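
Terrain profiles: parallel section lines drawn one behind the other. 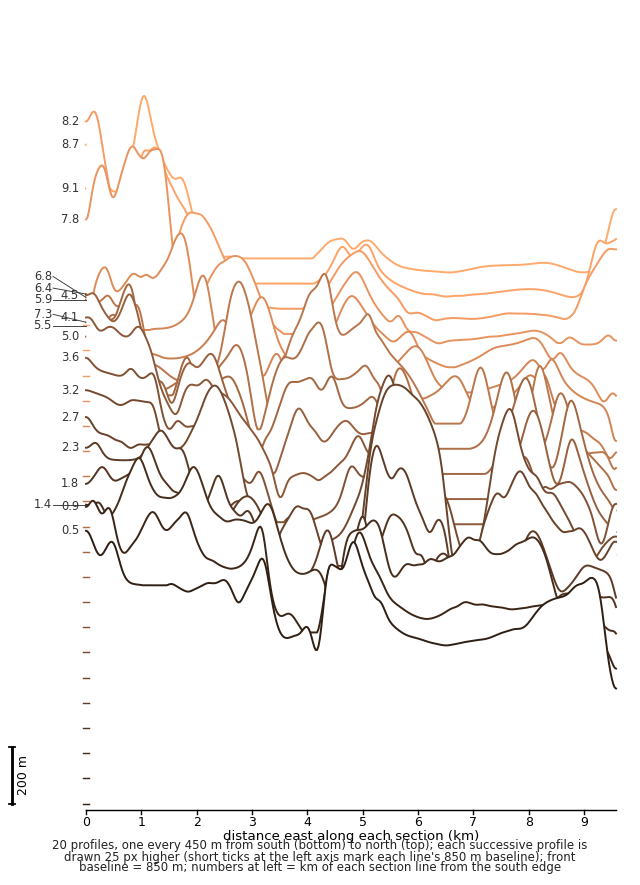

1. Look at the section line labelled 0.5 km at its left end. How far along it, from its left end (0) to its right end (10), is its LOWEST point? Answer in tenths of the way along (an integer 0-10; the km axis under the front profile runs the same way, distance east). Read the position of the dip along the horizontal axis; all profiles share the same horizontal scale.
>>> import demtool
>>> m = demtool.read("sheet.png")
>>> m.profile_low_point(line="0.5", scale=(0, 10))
10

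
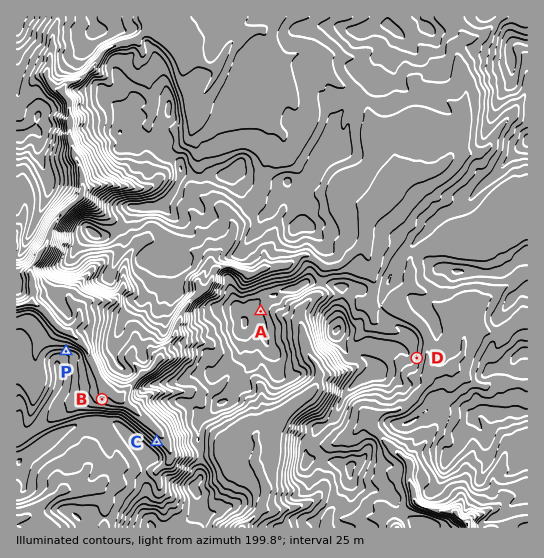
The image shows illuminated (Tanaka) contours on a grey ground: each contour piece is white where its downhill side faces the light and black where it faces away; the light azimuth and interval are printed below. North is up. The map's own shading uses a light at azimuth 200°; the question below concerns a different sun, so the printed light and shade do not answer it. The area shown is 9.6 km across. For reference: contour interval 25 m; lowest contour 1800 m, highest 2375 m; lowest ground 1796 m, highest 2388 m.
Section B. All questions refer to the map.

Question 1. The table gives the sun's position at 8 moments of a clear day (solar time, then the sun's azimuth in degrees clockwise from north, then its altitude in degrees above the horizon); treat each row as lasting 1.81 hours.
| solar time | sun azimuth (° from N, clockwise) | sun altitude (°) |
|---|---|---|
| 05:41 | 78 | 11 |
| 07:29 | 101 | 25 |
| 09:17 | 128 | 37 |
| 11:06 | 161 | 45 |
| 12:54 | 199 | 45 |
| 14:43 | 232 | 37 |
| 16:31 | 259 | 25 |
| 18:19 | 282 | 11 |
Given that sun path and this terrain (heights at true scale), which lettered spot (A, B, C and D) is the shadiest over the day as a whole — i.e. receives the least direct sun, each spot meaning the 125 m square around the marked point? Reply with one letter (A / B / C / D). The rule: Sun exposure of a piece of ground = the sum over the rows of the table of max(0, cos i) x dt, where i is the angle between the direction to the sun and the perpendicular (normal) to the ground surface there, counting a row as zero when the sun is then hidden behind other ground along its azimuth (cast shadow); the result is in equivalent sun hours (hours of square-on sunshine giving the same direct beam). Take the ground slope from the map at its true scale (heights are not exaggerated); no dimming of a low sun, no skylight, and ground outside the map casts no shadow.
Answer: C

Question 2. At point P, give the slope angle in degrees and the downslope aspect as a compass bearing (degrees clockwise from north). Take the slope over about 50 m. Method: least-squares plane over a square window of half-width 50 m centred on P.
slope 18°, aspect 7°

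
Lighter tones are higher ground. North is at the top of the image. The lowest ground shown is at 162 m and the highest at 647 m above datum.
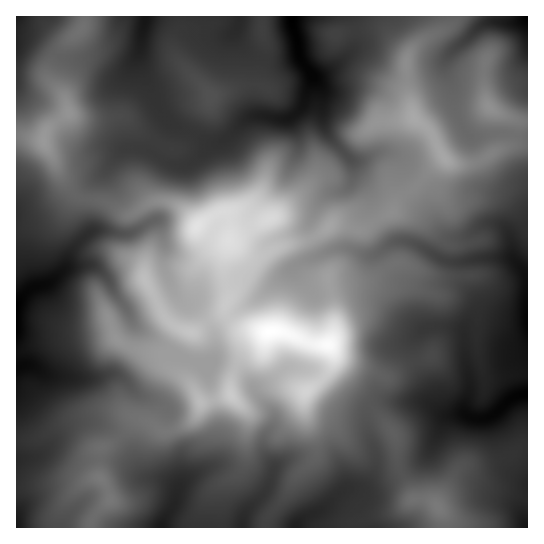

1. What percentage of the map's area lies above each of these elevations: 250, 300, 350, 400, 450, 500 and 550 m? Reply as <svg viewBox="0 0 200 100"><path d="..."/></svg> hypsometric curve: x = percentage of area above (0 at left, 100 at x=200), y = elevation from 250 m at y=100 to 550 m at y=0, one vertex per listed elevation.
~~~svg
<svg viewBox="0 0 200 100"><path d="M172 100l-51-17-36-16-33-17-21-17-13-16-11-17"/></svg>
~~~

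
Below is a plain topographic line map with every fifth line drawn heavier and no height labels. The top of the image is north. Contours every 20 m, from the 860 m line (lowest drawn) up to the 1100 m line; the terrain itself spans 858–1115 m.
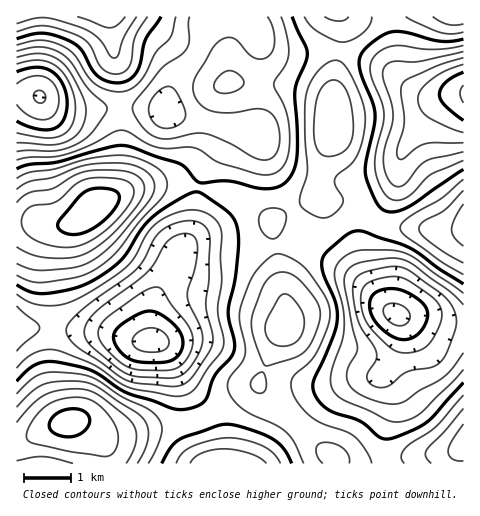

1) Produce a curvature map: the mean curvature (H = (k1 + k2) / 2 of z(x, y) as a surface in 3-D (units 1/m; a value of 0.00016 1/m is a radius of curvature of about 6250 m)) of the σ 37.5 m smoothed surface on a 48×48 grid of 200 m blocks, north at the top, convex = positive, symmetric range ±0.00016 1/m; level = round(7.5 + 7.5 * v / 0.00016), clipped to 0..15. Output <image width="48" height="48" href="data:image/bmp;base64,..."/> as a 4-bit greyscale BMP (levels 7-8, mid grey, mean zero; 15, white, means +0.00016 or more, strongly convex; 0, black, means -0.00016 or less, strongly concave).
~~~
<image width="48" height="48" href="data:image/bmp;base64,Qk32BAAAAAAAAHYAAAAoAAAAMAAAADAAAAABAAQAAAAAAIAEAAATCwAAEwsAABAAAAAAAAAAAAAAABEREQAiIiIAMzMzAERERABVVVUAZmZmAHd3dwCIiIgAmZmZAKqqqgC7u7sAzMzMAN3d3QDu7u4A////ANp3iqq87bl2ZCAAIzIjV6ze7cl3nN3N7tuZqqmazcqHZVQyM0RFaKze7KhmjN3M3ty7u6mIrMuXeJmHZmd3iazMupdVebuqvczN7cqJrNyois3KmImZmrupmZh1Vmd4m6vO/+y7zdyomt7KmJmaq7mGeKqGVDRWipq97/7u3Mupmauod4mqqqhlaKqXVDNGiZmrze/+yZqqh4iHeJu6qYdVZ4h2VVVWiJmqqs79lmiqhmeJmrzKh2ZVVVQzV4dmeJqpiK3bYzaZZFi8zN3JZVVVVDECWJhlV5q5h5vJURV3Q1nNy8yoVFZlRDISWJhTRoqph4mnMANUEUi7mImXVnh2RWZmeJdCNXmZdmZlIAERACaHVFeIiaqGRpu5iIdURXd3dlQyEAAAACRUM1irzdyWV73admd2ZmVWZlMhERAAASRERXre7uynZ6unQ0aIh2RFZ2QiNEMiJFVmeaze7dy6mIdSACR4h2VFeHVEV3ZVZ3d5q7u7u7zeyVIAABNFZmdmeIdVZ3ZnipiJq6maqqz/2UAAABIiNYmHd4dlVmVWmqh4mZiau7zuxyAAIzMRJauod4h2VVRFiZdmeIis3bu6hBATREQzR7y5eJmYdmVEZ3ZWeIit7bmGQRJFQzVnibuoiJqpmYdURVVniHeby5dlMjRlISWau6qYiZqZmqhkQ0V5qXZomGZmVFeGICa9y5mZmqmYiZhkMiR6unVWZVZ4h3mYU1nNypmqu7qYd3VDIRJYqXZ4dUWKl3mqmb3tqau7zd26h1MiIQA2iIirlUWKl2i83v/8mc3czf/tuWMiMyElZ4rNp1aJhmis3v/rmt7Km+//7JZEVlRWd4rMp2eqmImpms25it63aM7v/9p3iIiKqpq7mIq7qaumRHmXet2mWL3e//65mZq83KqZiJu6mbyUAEd2ac2nad7t///amZm83LmHeKuoZ6yTAEd2aL24m//s3//KmIiKqphlV5qWRZpyAFmXaLy5m+7Kq8ypmZh3eHZDNpqWVolhAWqnaKunaJqXeJmImrl2ZlQhJYu5ialRAWmXZ4l0M0VVZ3Zmi8uGZmQgFIzdzMphAUeGZ3dSACNFeIZEaaqGZ3UgFIz/7ttzEUZ2ZmUxATRnmpYxJXdlVnUxFIzv7cuWQ1Z3d2QQE1d4mpYgAUVERWUxJIvdy7u5dVeIh1IAFHh2aIUQAUZlVmUzNYvduqu6hlZ4h0EABHhkNWUQBHmpiHZVVovd3Lu5dURWZSAAA3hkRnUxJpzdypiHd4re7bqGVEQzMyAAA3mZmqhCNpve3LqZh3nO/adTNFUyIiAABIve/+pjNGiszKmYh2it3IQhJXdTIjIAJYvv//pkRERpuoZmZmaKqXMQNpl1Q1MjRXi//8dVZkNYunQ0VmZniGQiNpmYdnVEZlWL7IRHmWVpy3MTV3ZVZ3dURniaqZZVdlRpulI3qnVpu3MSWIdmeKmGZmeLzLdWeHaKymNHqWM2mWMTWJmIm7uYd3ec7shmiZms7JZXdjACRUITWKu8zcuYmqq87g=="/>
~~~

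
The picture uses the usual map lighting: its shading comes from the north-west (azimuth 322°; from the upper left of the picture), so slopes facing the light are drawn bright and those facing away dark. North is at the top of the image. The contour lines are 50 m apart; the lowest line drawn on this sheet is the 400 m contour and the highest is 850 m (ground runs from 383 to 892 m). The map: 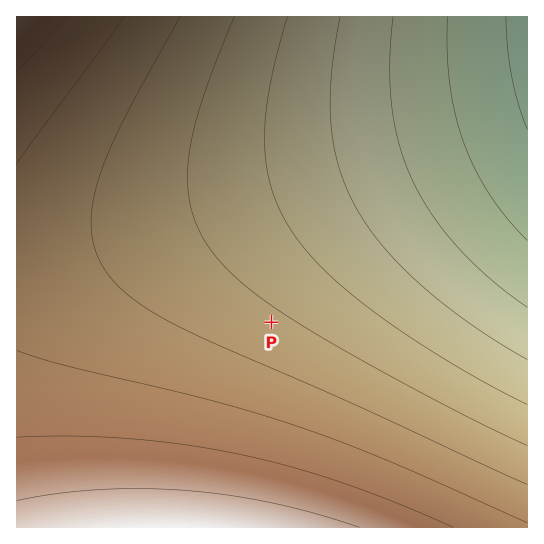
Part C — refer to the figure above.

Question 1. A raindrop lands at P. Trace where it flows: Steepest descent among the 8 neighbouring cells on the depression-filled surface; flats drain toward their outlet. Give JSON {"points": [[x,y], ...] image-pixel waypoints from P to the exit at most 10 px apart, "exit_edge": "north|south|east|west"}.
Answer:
{"points": [[271, 322], [282, 311], [293, 301], [303, 290], [314, 279], [325, 269], [335, 258], [346, 247], [357, 237], [367, 226], [378, 215], [389, 205], [399, 194], [410, 183], [421, 173], [431, 165], [442, 162], [453, 158], [463, 155], [474, 151], [485, 147], [495, 143], [506, 139], [517, 134], [527, 129]], "exit_edge": "east"}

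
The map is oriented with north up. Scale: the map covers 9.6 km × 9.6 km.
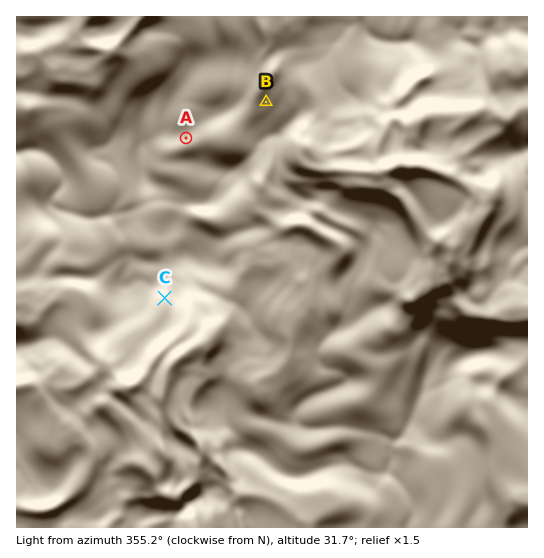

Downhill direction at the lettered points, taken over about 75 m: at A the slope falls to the NW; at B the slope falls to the S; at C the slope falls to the N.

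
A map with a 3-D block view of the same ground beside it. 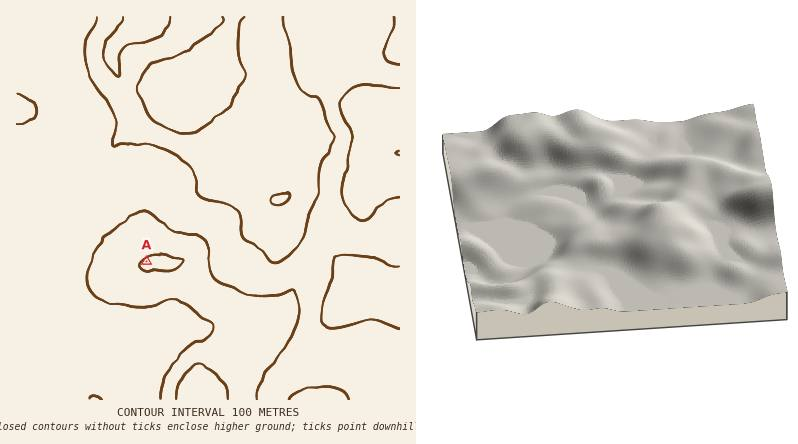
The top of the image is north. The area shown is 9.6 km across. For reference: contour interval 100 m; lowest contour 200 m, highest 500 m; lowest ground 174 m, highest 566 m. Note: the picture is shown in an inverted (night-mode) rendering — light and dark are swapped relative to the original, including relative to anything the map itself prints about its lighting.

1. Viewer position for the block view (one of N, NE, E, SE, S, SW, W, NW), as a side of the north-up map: W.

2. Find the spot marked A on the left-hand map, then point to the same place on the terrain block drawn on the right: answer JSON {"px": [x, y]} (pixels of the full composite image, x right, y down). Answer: {"px": [664, 223]}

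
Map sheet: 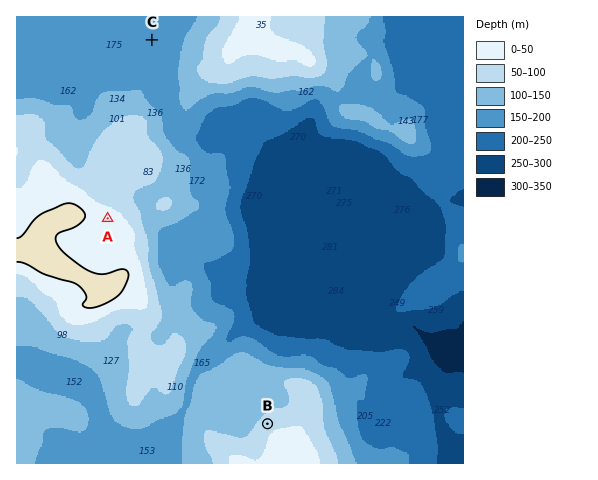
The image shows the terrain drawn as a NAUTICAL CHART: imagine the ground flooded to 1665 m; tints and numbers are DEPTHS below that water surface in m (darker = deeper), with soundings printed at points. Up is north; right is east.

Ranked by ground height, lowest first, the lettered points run C B A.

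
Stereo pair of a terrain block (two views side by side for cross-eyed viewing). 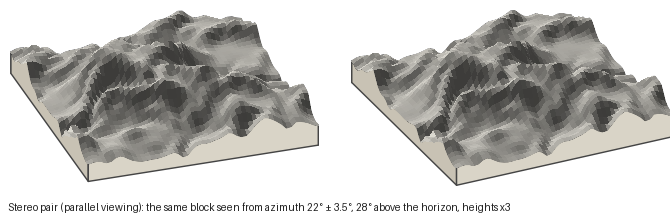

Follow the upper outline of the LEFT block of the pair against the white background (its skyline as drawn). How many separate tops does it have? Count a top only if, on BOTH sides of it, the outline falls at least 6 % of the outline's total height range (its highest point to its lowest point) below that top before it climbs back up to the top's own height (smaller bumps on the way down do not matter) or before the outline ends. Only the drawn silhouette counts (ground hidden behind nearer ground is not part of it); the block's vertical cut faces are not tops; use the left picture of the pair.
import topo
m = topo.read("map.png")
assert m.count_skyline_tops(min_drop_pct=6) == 2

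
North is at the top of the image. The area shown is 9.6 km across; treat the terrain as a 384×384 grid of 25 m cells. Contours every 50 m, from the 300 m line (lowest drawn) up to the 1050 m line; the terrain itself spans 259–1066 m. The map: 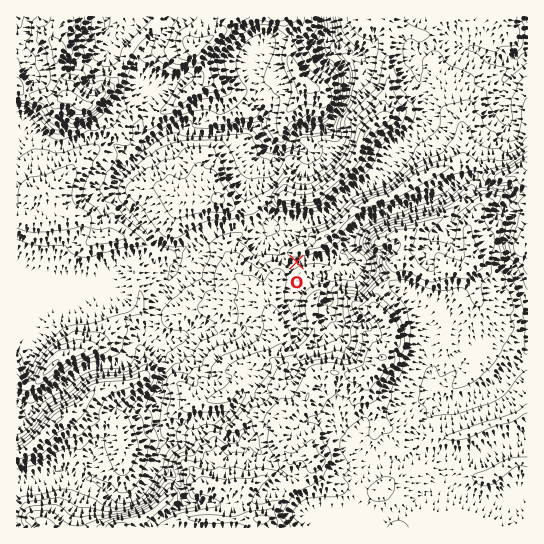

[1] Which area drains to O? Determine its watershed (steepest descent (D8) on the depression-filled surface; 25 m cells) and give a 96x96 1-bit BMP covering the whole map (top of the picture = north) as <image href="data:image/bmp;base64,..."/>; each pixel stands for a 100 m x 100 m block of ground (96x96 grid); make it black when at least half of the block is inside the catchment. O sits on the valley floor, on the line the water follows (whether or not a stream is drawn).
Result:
<image width="96" height="96" href="data:image/bmp;base64,Qk2+BAAAAAAAAD4AAAAoAAAAYAAAAGAAAAABAAEAAAAAAIAEAAATCwAAEwsAAAIAAAAAAAAA////AAAAAAAAAAAAAAAAAAAAAAAAAAAAAAAAAAAAAAAAAAAAAAAAAAAAAAAAAAAAAAAAAAAAAAAAAAAAAAAAAAAAAAAAAAAAAAAAAAAAAAAAAAAAAAAAAAAAAAAAAAAAAAAAAAAAAAAAAAAAAAAAAAAAAAAAAAAAAAAAAAAAAAAAAAAAAAAAAAAAAAAAAAAAAAAAAAAAAAAAAAAAAAAAAAAAAAAAAAAAAAAAAAAAAAAAAAAAAAAAAAAAAAAAAAAAAAAAAAAAAAAAAAAAAAAAAAAAAAAAAAAAAAAAAAAAAAAAAAAAAAAAAAAAAAAAAAAAAAAAAAAAAAAAAAAAAAAAAAAAAAAAAAAAAAAAAAAAAAAAAAAAAAAYAAAAAAAAAAAAAAA8AAAAAAAAAAAAAAA+AAAAAAAAAAAAAAA+AAAAAAAAAAAAAAB+AAAAAAAAAAAAAAB+AAAAAAAAAAAAAAB/AAAAAAAAAAAAAAA//+AAAAAAAAAAAAA///AAAAAAAAAAAAB///AAAAAAAAAAAAB///gAAAAAAAAAAAB///gAAAAAAAAAAAB///wAAAAAAAAAAAB///4AAAAAAAAAAAB///4AAAAAAAAAAAB///wAAAAAAAAAAAB///wAAAAAAAAAAAD///gAAAAAAAAAAAD///AAAAAAAAAAAAD//+AAAAAAAAAAAAD//+AAAAAAAAAAAAD///AAAAAAAAAAAAD///AAAAAAAAAAAAD///gAAAAAAAAAAAB///wAAAAAAAAAAAAH//4PAAAAAAAAAAAH//4fuAAAAAAAAAAH//4//AAAAAAAAAAH/////AAAAAAAAAAH/////AAAAAAAAAAB/////nwAAAAAAAAAf/////4AAAAAAAAAP/////8AAAAAAAAAH/////8AAAAAAAAAD/////8AAAAAAAAAB/////8AAAAAAAAAA/////8AAAAAAAAAAf////8AAAAAAAAAAH////8AAAAAAAAAAA////8AAAAAAAAAAAH///8AAAAAAAAAAAD///8AAAAAAAAAAAA///8AAAAAAAAAAAAf//8AAAAAAAAAAAAH/wAAAAAAAAAAAAAA/gAAAAAAAAAAAAAAAAAAAAAAAAAAAAAAAAAAAAAAAAAAAAAAAAAAAAAAAAAAAAAAAAAAAAAAAAAAAAAAAAAAAAAAAAAAAAAAAAAAAAAAAAAAAAAAAAAAAAAAAAAAAAAAAAAAAAAAAAAAAAAAAAAAAAAAAAAAAAAAAAAAAAAAAAAAAAAAAAAAAAAAAAAAAAAAAAAAAAAAAAAAAAAAAAAAAAAAAAAAAAAAAAAAAAAAAAAAAAAAAAAAAAAAAAAAAAAAAAAAAAAAAAAAAAAAAAAAAAAAAAAAAAAAAAAAAAAAAAAAAAAAAAAAAAAAAAAAAAAAAAAAAAAAAAAAAAAAAAAAAAAAAAAAAAAAAAAAAAAAAAAAAAAAAAAAAAAAAAAAAAAAAAAAAAAAAAAAAAAAAAAAAAAAAAAAAAAAAAAAAAAAAAAAAAAAAAAAAAAAAAAAAAAAAAA="/>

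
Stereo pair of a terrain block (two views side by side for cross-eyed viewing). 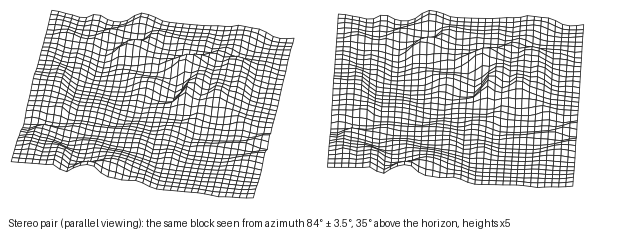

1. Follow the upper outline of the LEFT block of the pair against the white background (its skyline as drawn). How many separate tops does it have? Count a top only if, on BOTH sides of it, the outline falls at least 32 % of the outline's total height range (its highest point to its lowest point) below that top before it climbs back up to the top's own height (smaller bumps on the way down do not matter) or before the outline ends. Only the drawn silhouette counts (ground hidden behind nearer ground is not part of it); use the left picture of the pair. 0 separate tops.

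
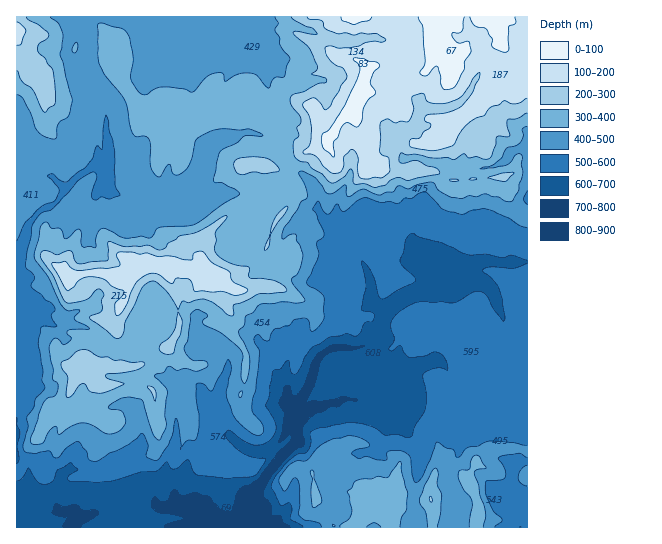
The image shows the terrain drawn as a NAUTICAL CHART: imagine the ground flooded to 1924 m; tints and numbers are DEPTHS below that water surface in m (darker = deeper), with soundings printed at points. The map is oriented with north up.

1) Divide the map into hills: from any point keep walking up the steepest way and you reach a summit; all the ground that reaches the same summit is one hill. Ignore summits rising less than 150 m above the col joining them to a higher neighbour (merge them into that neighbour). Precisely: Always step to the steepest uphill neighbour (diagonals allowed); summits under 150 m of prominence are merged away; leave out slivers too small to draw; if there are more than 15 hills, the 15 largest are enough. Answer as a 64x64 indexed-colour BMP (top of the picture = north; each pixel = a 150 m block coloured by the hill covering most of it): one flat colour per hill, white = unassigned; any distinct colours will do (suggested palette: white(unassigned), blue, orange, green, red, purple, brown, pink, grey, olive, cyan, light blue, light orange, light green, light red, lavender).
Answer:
<image width="64" height="64" href="data:image/bmp;base64,Qk12CAAAAAAAAHYAAAAoAAAAQAAAAEAAAAABAAQAAAAAAAAIAAATCwAAEwsAABAAAAAAAAAA////ALR3HwAOf/8ALKAsACgn1gC9Z5QAS1aMAMJ34wB/f38AIr28AM++FwDox64AeLv/AIrfmACWmP8A1bDFABERERERERERERERERERETMzMzMzMzMzMzMzMzMzMzMzERERESERERERERERERERMzMzMzMzMzMzMzMzMzMzMzMRERIiIiIREREREREREREzMzMzMzMzMzMzMzMzMzMzMxEREiIiIiIiIRERERERETMzMzMzMzMzMzMzMzMzMzMzERESIiIiIiIiERERERERMzMzMzMzMzMzMzMzMzMzMzMRERIiIiIiIiIRERERERETMzMzMzMzMzMzMzMzMzMzMxERESIiIiIiIhERERERERMzMzMzMzMzMzMzMzMzMzMzERESIRERIiIiIRERERERETMzMzMzMzMzMzMzMzMzMzMRESIhERERIiIhEREREREREzMzMzMzMzMzMzMzMzMzMxERIiERERESIiERERERERERMzMzMzMzMzMzMzMzMzMzEREiIhEREREiIhERERERERETMzMzMzMzMzMzMzMzMzMRESIiIRERESIiERERERERERMzMzMzMzMzMzMzMzMzMxESIiIhERERIiIREREREREREzMzMzMzMzMzMzMzMzMzIiIiIiIRERIiIhERERERERETMzMzMzMzMzMzMzMzMzMiIiIiIiEREiIiEREREREREREzMzMzMzMzMzMzMzMzMyIiIiIiIiEiIiIRERERERERIRETMzMzMzMzMzMzMzMzEiIiIiIiIiIiIhEREREREREiERERETMzMzMzMzMzMzMSIiIiIiIiIiIiERERERERESIRERERETMzMzMzMzMzMxEiIiIiIiIiIiIhERERERESIiERERERMzMzMzMzMzMzESIiIiIiIiIiIiIRERERESIiIREREREzMzMzMzMzMzMRIiIiIiIiIiIiIhERERERIiIhEREREzMzMzMzMzMzMxEiIiIiIiIiIiIiERERERIiIiIRERETMzMzMzMzMzMzESIiIiIiIiIiIiIhESIiEiIiIiIRETMzMzMzMzMzMzMSIiIiIiIiIiIiIiIiIiIiIiIiIiIiIzMzMzMzMzMzMxIiIiIiIiIiIiIiIiIiIiIiIiIiIiIhMzMzMzMzMzMzEiIiIiIiIiIiIiIiIiIiIiIiIiIiIhEzMzMzMzMzMzMiIiIiIiIiIiIiIiIiIiIiIiIiIiIiETMzMzMzMzMzMyIiIiIiIiIiIiIiIiIiIiIiIiIiIiIREzMzMzMzMzMzIiIiIiIiIiIiIiIiIiIiIiIiIiIiIiERMzMzMzMzMzMiIiIiIiIiIiIiIiIiIiIiIiIiIiIiIRERETMzMzMzMyIiIiIiIiIiIiIiIiIiIiIiIiIiIiIRERERETMzMzMzIiIiIiIiIiIiIiIiIiIiIiIiIiIiEREREREREzMzMzMiIiIiIiIiIiIiIiIiIiIiIiIiIhERERERERERMzMzMyIiIiIiIiIiIiIiIiIiIiIiIiIiEREREREREREREREREiIiIiIiIiIiIiIiIiIiIiIiIiIhERERERERERERERESIiIiIiIiIiIiIiIiIiIiIiIiERERERERERERERERERIiIiIiIiIiIiIiIiIiIiIiIiEREREREREREREREREREiIiIiIiIiIiIiIiIiIiIiIiERERERERERERERERERERIiIiIiIiIiIiIiIiIiIiIiIRERERERERERERERERERESIiIiIiIiEREREiIiIiIiIhERERERERERERERERERERESIiIiIiERERERIiIiIiIiEREREREREREREREREREREREiIiIhERERERERIiIiIiERERERERERERERERERERERESIiIREREREREREREREREREREREREREREREREREREREUQiIhERERERERERERERERERERERERERERERERERERFEREQiERERERERERERERERERERERERERERERERERERREREREQRERERERERERERERERERERERERERERERERERREREREREERERERERERERERERERERERERERERERERERFEREREREQREREREREREREREREREREREREREREREREREUREREREQRERERERERERERERERERERERERERERERERERRERERERBERERERERERERERERERERERERERERERERERFEREREREEREREREREREREREREREREREREREREREREREUREREREQRERERERERERERERERERERERERERERERERERRERERERBERERERERERERERERERERERERERERERERERFEREREREEREREREREREREREREREREREREREREREREREUREREREERERERERERERERERERERERERERERERERERERREREREQRERERERERERERERERERERERERERERERERERFEREREQREREREREREREREREREREREREREREREREREREURERERBERERERERERERERERERERERERERERERERERERREREREERERERERERERERERERERERERERERERERERERFEREREQREREREREREREREREREREREREREREREREREREURERERBERERERERERERERERERERERERERERERERERERREREREERERERERERERERERERERERERERERERERERERFEREREQREREREREREREREREREREREREREREREREREREUREREQRERERERERERERERERERERERERERERERERERER"/>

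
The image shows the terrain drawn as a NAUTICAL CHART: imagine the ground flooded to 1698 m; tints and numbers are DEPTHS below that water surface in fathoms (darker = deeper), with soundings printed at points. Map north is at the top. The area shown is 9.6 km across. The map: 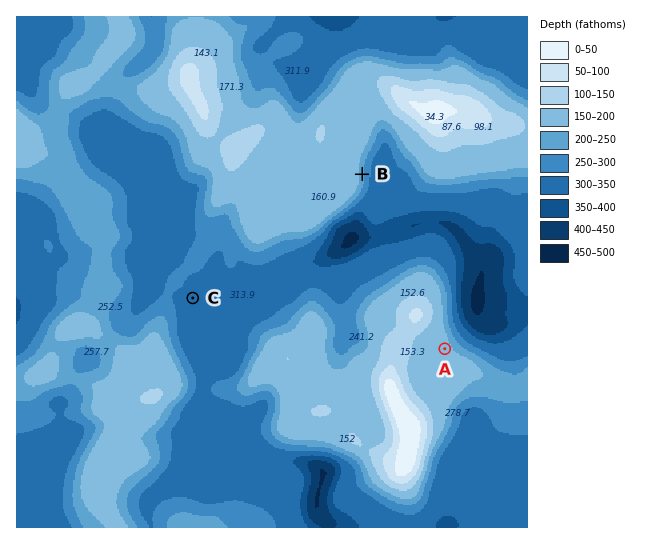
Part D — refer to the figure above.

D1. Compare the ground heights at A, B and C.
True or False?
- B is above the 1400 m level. False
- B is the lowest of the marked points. False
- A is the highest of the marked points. True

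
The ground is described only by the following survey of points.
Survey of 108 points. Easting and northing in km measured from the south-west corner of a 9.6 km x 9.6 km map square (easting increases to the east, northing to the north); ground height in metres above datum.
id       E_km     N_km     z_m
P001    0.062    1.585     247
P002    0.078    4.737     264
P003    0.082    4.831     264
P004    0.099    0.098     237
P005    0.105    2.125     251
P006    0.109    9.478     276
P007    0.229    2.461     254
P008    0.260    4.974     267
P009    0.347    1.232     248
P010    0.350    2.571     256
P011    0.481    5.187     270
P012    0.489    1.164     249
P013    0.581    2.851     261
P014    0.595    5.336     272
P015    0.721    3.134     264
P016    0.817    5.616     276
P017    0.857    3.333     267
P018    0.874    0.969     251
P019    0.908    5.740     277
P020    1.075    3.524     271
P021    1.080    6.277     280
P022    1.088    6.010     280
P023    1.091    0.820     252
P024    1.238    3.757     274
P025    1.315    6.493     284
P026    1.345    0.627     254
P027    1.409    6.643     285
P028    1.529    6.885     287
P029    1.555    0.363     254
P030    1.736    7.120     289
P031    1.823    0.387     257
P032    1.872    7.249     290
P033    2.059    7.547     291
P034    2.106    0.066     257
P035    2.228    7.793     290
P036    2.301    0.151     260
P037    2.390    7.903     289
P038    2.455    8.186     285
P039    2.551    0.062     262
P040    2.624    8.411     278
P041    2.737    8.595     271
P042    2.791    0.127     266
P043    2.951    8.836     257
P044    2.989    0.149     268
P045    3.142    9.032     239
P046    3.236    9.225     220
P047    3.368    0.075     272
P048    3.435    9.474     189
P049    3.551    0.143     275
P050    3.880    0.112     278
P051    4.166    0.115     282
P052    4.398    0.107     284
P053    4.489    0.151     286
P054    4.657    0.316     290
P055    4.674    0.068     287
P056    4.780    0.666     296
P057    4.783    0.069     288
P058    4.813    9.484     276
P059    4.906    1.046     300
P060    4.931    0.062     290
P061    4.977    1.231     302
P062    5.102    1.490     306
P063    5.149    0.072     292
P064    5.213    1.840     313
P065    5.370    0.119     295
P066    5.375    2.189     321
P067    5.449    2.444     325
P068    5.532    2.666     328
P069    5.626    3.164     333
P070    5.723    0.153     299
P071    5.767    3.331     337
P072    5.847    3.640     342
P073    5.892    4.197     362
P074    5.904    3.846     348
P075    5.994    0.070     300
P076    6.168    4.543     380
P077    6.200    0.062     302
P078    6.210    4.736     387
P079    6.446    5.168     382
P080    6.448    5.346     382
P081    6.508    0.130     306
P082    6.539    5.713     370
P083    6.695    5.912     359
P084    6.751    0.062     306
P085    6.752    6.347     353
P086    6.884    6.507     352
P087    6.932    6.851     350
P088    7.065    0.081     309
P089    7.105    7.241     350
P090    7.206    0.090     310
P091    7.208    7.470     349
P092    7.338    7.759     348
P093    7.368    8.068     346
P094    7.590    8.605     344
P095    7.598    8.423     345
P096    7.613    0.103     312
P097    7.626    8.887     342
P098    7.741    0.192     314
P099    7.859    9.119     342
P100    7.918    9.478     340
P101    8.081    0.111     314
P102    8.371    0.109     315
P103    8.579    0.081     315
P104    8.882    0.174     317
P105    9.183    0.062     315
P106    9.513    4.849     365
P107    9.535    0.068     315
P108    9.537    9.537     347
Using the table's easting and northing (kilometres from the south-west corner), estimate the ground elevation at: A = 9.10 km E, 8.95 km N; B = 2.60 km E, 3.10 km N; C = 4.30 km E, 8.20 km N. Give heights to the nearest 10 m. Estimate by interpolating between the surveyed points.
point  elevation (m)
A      350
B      290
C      330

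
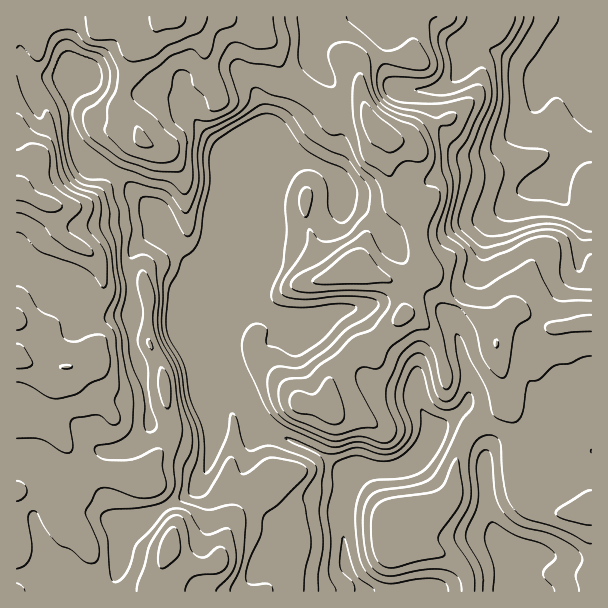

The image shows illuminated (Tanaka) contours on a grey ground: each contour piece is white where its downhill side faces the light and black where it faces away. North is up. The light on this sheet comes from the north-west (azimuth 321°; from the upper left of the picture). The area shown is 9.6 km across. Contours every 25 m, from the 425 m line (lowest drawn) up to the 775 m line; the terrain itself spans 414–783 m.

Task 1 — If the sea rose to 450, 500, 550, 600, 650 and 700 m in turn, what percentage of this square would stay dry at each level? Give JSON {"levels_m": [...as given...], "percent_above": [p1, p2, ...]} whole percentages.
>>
{"levels_m": [450, 500, 550, 600, 650, 700], "percent_above": [96, 92, 82, 50, 29, 12]}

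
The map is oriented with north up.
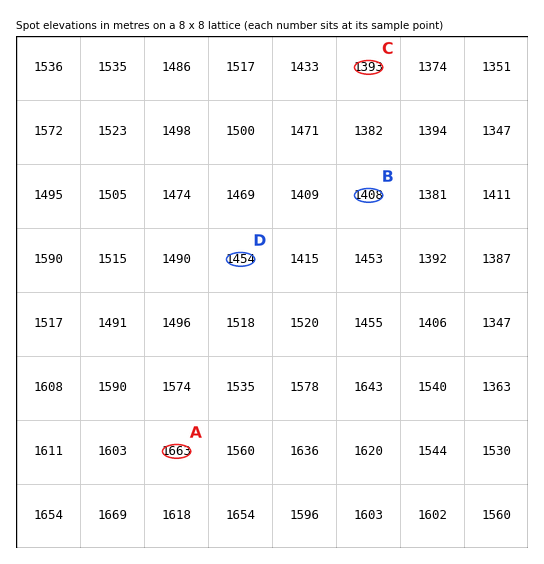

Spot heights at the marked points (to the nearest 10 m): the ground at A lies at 1660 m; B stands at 1410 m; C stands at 1390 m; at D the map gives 1450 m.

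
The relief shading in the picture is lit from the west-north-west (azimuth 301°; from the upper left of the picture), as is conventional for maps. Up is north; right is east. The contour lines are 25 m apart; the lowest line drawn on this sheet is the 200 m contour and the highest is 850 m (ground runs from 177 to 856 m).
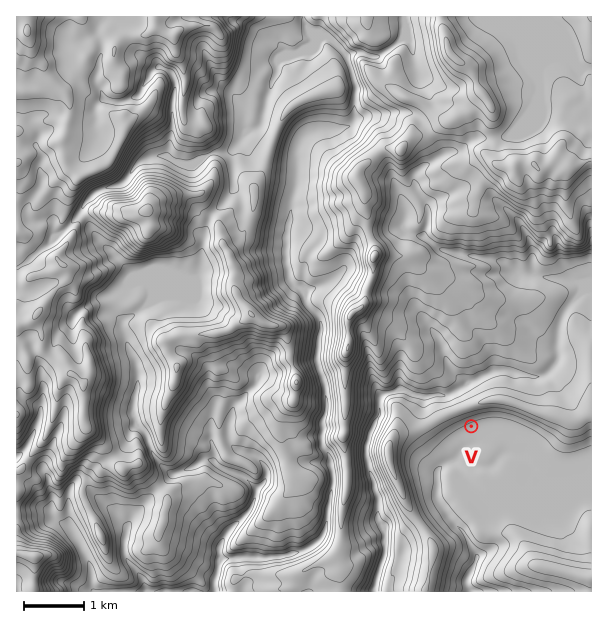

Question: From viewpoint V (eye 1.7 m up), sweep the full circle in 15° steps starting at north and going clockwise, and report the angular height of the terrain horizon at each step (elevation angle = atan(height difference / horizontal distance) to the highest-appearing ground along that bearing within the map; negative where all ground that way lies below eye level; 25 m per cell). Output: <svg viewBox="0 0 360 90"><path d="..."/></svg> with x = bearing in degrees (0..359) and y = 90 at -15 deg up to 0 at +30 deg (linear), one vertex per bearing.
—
<svg viewBox="0 0 360 90"><path d="M0 34l15 2 15 3 15 4 15 3 15 4 15 4 15 5 15 1 15-1 15-3 15 2 15 2 15-4 15 0 15-4 15-2 15-1 15 0 15-5 15-4 15-4 15-2 15-1"/></svg>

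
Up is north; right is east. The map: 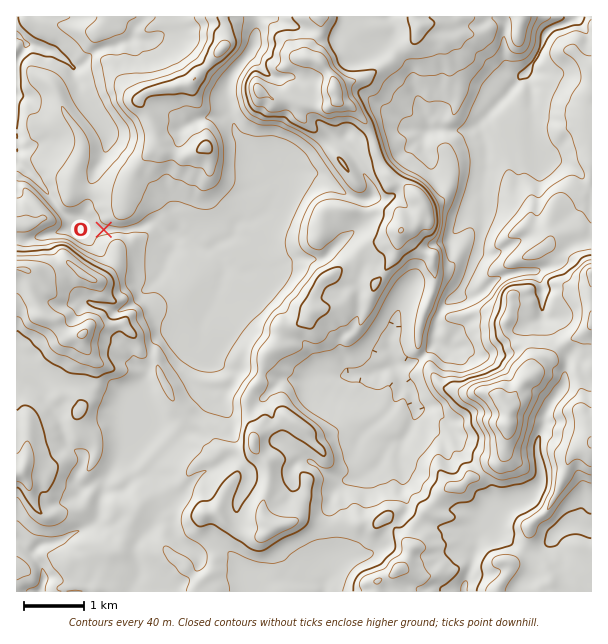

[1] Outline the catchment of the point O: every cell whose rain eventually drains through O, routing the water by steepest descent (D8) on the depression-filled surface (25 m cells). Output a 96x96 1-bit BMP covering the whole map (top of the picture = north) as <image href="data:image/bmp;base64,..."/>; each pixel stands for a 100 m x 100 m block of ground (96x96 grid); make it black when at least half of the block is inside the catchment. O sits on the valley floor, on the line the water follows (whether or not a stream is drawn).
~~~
<image width="96" height="96" href="data:image/bmp;base64,Qk2+BAAAAAAAAD4AAAAoAAAAYAAAAGAAAAABAAEAAAAAAIAEAAATCwAAEwsAAAIAAAAAAAAA////AAAAAAAAAAAAAAAAAAAAAAAAAAAAAAAAAAAAAAAAAAAAAAAAAAAAAAAAAAAAAAAAAAAAAAAAAAAAAAAAAAAAAAAAAAAAAAAAAAAAAAAAAAAAAAAAAAAAAAAAAAAAAAAAAAAAAAAAAAAAAAAAAAAAAAAAAAAAAAAAAAAAAAAAAAAAAAAAAAAAAAAAAAAAAAAAAAAAAAAAAAAAAAAAAAAAAAAAAAAAAAAAAAAAAAAAAAAAAAAAAAAAAAAAAAAAAAAAAAAAAAAAAAAAAAAAAAAAAAAAAAAAAAAAAAAAAAAAAAAAAAAAAAAAAAAAAAAAAAAAAAAAAAAAAAAAAAAAAAAAAAAAAAAAAAAAAAAAAAAAAAAAAAAAAAAAAAAAAAAAAAAAAAAAAAAAAAAAPgAAAAAAAAAAAAAAfwAAAAAAAAAAAAAA/gAAAAAAAAAAAAAB/gAAAAAAAAAAAAAH/gAAAAAAAAAAAAAP/gAAAAAAAAAAAAAf/gAAAAAAAAAAAAA//gAAAAAAAAAAAAA//gAAAAAAAAAAAAB//gAAAAAAAAAAAAB//wAAAAAAAAAAAAD//4AAAAAAAAAAAAD//4AAAAAAAAAAAAD//4AAAAAAAAAAAAH//4AAAAAAAAAAAAf//8AAAAAAAAAAAAf//+AAAAAAAAAAAA////AAAAAAAAAAQA////AAAAAAAAAA8B////AAAAAAAAAB/z////4AAAAAAAAD//////8AAAAAAAAP//////+AAAAAAAAf//////+AAAAAAAAf//////+AAAAAAAAf///////AAAAAAAAf///////AAAAAAAA////////gAAAAAAA/8f/////wAAAAAAADwP/////8AAAAAAAAgP/////+AAAAAAAAAH//////gAAAAAAAAH//////gAAAAAAAAP//////wAAAAAAAAf///////AAAAAAAAf///////gAAAAAAAf///////4AAAAAAAf///////+AAAAAAAP///////+AAAAAAAH////////AAAAAAAD////////AAAAAAAD///////+AAAAAAAD///////8AAAAAAAB///////4AAAAAAAB///////gAAAAAAAB///////AAAAAAAAA///////AAAAAAAAAf/////+AAAAAAAAAP/////+AAAAAAAAAH/////8AAAAAAAAAH/////8AAAAAAAAAH/////8AAAAAAAAAH/////4AAAAAAAAAH/////4AAAAAAAAAP/////wAAAAAAAAAP/////gAAAAAAAAAP/////AAAAAAAAAAf////8AAAAAAAAAAf////4AAAAAAAAAAP////4AAAAAAAAAAAf///4AAAAAAAAAAAD///4AAAAAAAAAAAB///wAAAAAAAAAAAA///gAAAAAAAAAAAA///AAAAAAAAAAAAAf/4AAAAAAAAAAAAAP/wAAAAAAAAAAAAAH/gAAAAAAAAAAAAAH/AAAAAAAAAAAAAAH+AAAAAAAAAAAAAAH8AAAAAAAAAAAAAAHwAAAAAAAAA="/>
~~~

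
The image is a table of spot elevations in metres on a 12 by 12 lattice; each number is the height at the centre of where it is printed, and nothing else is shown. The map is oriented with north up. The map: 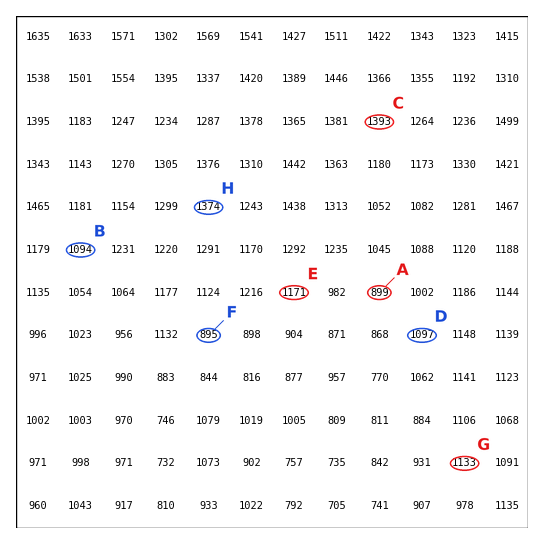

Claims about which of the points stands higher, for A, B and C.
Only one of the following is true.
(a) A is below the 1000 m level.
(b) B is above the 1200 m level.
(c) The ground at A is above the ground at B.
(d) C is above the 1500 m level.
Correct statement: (a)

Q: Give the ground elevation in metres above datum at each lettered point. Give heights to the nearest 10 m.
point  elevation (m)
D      1100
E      1170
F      890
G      1130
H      1370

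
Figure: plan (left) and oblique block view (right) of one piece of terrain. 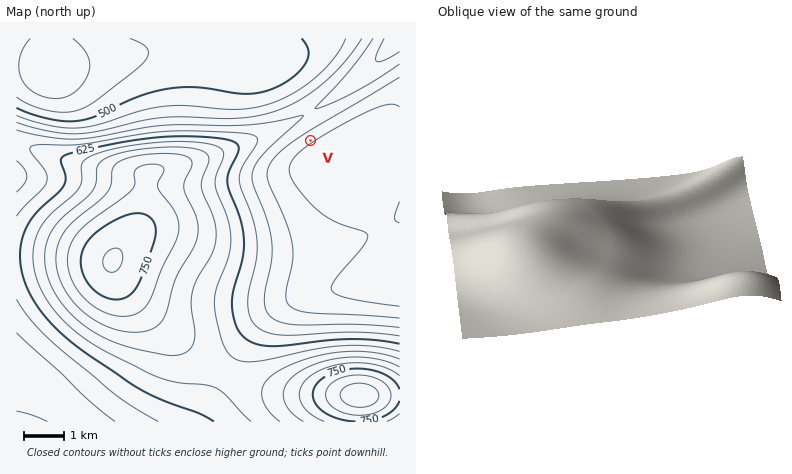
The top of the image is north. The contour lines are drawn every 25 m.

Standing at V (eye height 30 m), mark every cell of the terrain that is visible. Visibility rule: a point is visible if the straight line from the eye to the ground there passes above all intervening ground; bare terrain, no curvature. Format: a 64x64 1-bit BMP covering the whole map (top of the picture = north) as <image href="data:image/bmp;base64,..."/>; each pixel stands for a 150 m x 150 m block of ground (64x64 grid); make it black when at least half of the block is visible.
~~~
<image width="64" height="64" href="data:image/bmp;base64,Qk0+AgAAAAAAAD4AAAAoAAAAQAAAAEAAAAABAAEAAAAAAAACAAATCwAAEwsAAAIAAAAAAAAA////AAAAAAAAAAAAAAAAAAAAAAAAAAAAAAAAAAAAAAAAAAAAAAAAAAAAAAAAAAAAAAAAAAAAf/gAAAAAAD///wAAAAAB////AAAAAAf///8AAAAAD////wAAAAAf////AAAAAD////8AAAAAf////wAAAAD/////AAAAAf////8AAAAD/////wAAAAH/////AAAAAP////8AAAAAf////wAAAAA/////AAAAAA////8AAAAAA////wAAAAAAAHgAAAAAAAAAAAAAAAAAAAAAAAAAAAAB//gAAAAAAAf//wAAAAAAD///wAAAAAAf///wAAAAAD////wAAAAAf////wAAAAH/////AAAAH/////8AAAB//////wAAAH//////AAAA//////8AAAD//////wAAAH//////AAAAP/////8AAAAf/////wAAAA//////AAAAB/////8AAAAH/////wAAAAf/////AAAAB/////8AAAAB/////wAAAAA/////AAAAAAD///8AAAAAAB///wAAAAAAA///AAAAAAAA//8AAAAAAAB//wAAAAAAAB//AAAAAAAAD/8AAAAAAAAD/wAAAAAAAAH/AAAAAAAAAP8AAAAAAAAAfwAAAAAAAAA/AAAAAAAAAB8AAAAAAAAADwAAAAAAAAAPAAAAAAAAAAcAAAAAAAAAAw=="/>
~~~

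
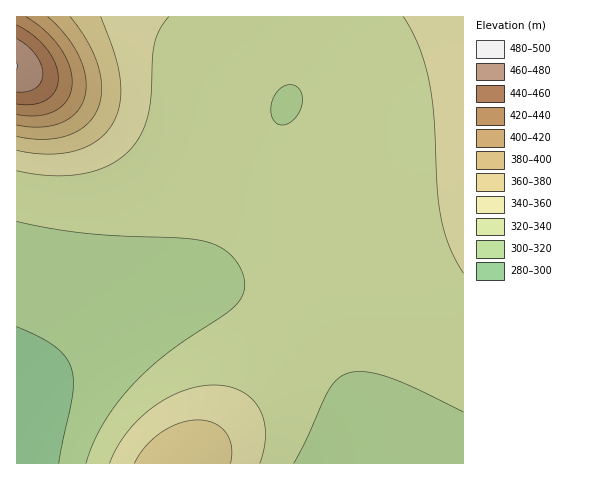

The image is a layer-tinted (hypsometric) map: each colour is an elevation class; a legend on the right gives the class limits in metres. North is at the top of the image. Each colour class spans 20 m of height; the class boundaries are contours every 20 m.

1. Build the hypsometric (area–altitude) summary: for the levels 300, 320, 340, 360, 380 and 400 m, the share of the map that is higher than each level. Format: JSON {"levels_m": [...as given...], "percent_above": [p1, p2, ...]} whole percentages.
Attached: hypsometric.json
{"levels_m": [300, 320, 340, 360, 380, 400], "percent_above": [97, 76, 19, 8, 5, 3]}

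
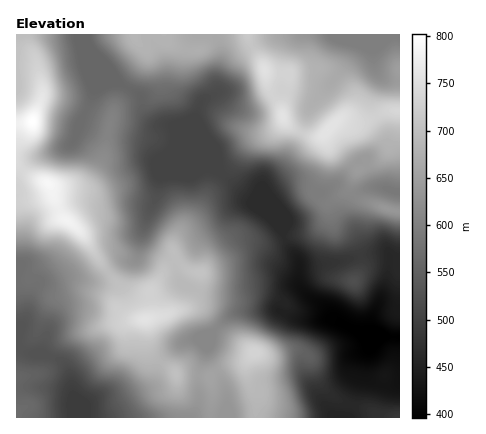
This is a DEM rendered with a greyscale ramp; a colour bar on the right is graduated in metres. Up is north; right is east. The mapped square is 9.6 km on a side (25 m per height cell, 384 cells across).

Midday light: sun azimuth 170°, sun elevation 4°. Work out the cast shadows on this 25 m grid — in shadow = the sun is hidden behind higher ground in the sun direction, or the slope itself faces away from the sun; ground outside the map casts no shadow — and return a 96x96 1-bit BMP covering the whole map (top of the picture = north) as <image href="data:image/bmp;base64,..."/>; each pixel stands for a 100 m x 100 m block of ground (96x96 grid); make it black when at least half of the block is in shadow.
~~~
<image width="96" height="96" href="data:image/bmp;base64,Qk2+BAAAAAAAAD4AAAAoAAAAYAAAAGAAAAABAAEAAAAAAIAEAAATCwAAEwsAAAIAAAAAAAAA////AAAAAAAAAAAAAAAAAAAAAAAAAAAAAAAAAAAAAAMAAAAAAAAAAAAAAA8AAAAAAAAAAAAAAH8AAAAAAAAAAAAAA/8AAAAAAAAAAAAAB/8AAAAAAAAAAAAAH/4AAAAAAAAAAAAAH/4AAAAAAAAAAAAAB4YAAAAAAAAAAAAAAAAAAAAAAAAAAAAAAAAAAAAAAAAAAAAAAAAAAAAAAAAAAAAAAAAcAAAAA8HAAAAAAOAAAAAAA+PgAAAAAGAAAAAAA/P8AAAAAAAAAAAAA/v8AAAAAAAAAAAAA/n8H/D8AAAAAAAAA/h////+AAAAAAAAAeA/////AAAAAAAAAAAf////gAAAAAAAAAAf////gAAAAAAAAAAf////AAAAADAAAAAf///+AAAAADwAAAAf///8AAAAADwDAAAP///4AAAAABgPwAAP///4AAAAAAAH5gAP///wAAAAAAAHx+AH///gAAAAAAACB+AH///gAAAAAAEAA+AH///AAAAAAAcAA8AH//+AAAAAAA4AAYAH//8AAAAAAAAPwAAD//4AAAAAAAA/4AAD/8AAAAAAAAB/4AAD/wAAMAAAAAD/8AAD/gAA/AAAAAD/8A4B/gAA/AAAAAD/8B8B/AAAeAAAAAD/8D/B+AAAOAAAAAD/+D/w8AAAAAAAAAA/+D/84AAAAAAAAAAf+D/8AAAAAAAAAAAf/h/4AAAAAAAAAAA//x/wAAAAAAAAAAAf/5/gAAAAAAAAAAAf/4/gAgAAAAAAAAAf/4/8PgAAAAAAAAAP/8ff/gAAAAAAAMAP//+f/gAAAAAAA4AP//8f/AAAAAAABwAP//4P+AAAAAAABwAP//4P8AAAAAMAAAAP//4H4AAAAB8AAAAH//4DwAAAAH8AAAAH//4AAAAAAP8AAAAD//4AAAAAAP4AAAAB//8AAAAAAP4AAAAB//+AAAAAADgB/D4B//+AAAAAAAAP//4B//4AAAAAAAAf//4B//wAAAAAAAAf//wB//gAAAAAAAAf//wA//AAAAAAAAAf//gA/+AAAAAAAAAf//gA/8AAAAAAAAAP//gAf4AAAAAAAAAP//AAfwAAAAAAAAAD//AAAAAAAAAAAAAB//AAAAAAAAAAAAAA//AAAAAAAAAAAAAA/+AAAAAAAADwAAAAf+AAAAAAfAH4AAAAf8AAAAAD/gH8AADAP8AAAAAP/gH+AAD4H8AAAAAf/gH/gAD4B4AAAAAf/AH/wAD8AAAAAAA/+CD/8AD8AAAAAAA/4GD/+D/4AAOAAAAfwCB/+H/4AAPAAAAfgAB/+f/4AAPAAAAfgAA/8//4AAOAAAAPAAA////wAAAAAAAAAAAf///wAAAAAAAAAAAP//7gAAAAAAAAAAAH//5gAAAAAAAAAAAD//4AAAAAAAAAAAAB//4AAAAAAAAAAD4A//wAAAAAAAAAD/8H//8AAAAAAAAAD/8f//8BAAAAAAAAD/////8HAAAAAAAAD/////8PAAAAAAAAD/////8eAAAAAAAAD/////4MAAAAAAAAD///+Pg="/>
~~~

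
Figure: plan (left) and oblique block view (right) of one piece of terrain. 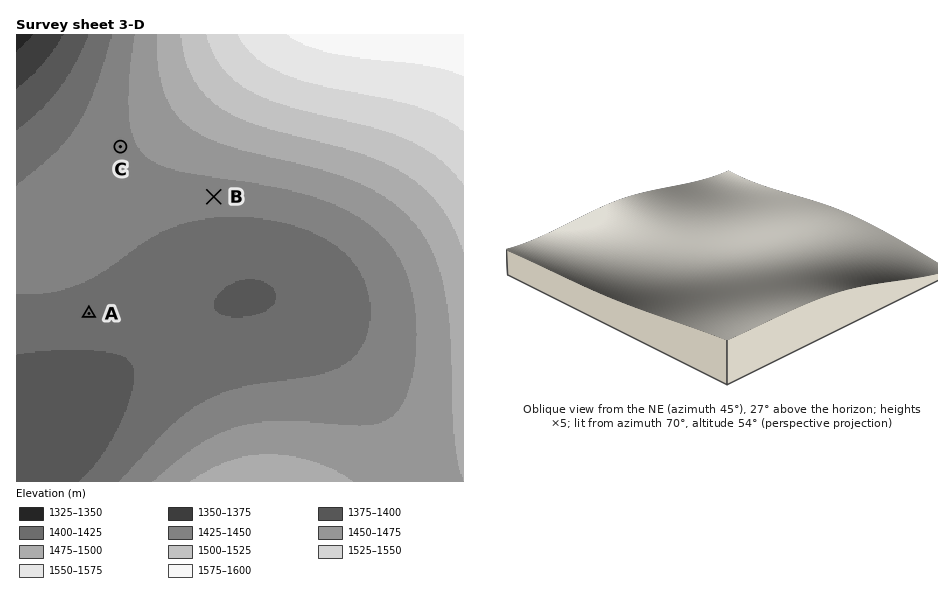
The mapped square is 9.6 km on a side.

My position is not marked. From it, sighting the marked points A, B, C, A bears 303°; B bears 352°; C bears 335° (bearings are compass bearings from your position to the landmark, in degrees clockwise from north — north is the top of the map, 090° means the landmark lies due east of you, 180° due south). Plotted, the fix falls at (245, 414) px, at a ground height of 1445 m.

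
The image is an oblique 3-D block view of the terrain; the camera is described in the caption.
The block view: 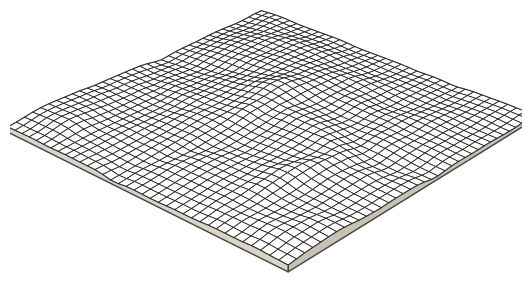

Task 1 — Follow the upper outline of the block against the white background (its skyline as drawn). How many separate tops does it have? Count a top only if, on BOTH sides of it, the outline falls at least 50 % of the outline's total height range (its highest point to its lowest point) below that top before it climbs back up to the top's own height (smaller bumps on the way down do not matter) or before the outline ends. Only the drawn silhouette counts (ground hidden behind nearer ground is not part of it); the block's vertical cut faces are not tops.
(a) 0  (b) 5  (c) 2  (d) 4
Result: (c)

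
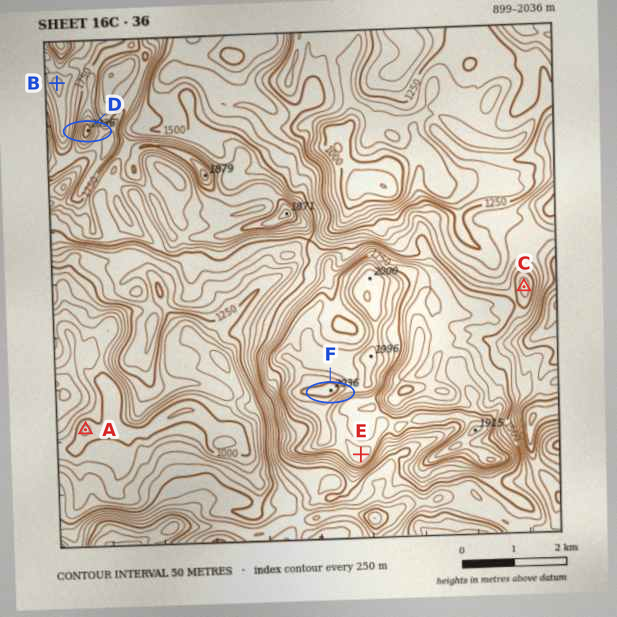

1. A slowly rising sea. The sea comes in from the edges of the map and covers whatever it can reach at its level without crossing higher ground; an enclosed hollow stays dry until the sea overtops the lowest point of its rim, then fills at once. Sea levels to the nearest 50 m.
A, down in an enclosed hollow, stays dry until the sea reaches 1000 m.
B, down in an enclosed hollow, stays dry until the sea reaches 1600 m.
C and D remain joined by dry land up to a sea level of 1500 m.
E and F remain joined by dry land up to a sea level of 1850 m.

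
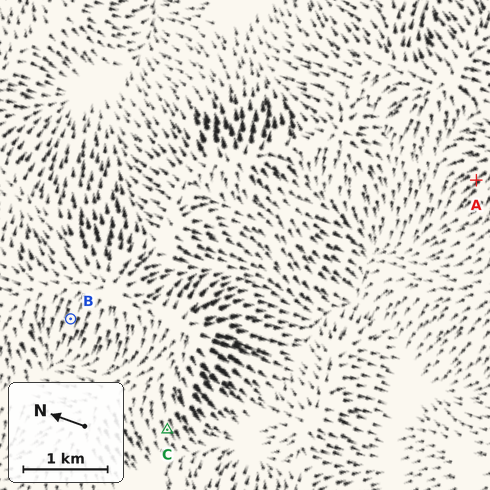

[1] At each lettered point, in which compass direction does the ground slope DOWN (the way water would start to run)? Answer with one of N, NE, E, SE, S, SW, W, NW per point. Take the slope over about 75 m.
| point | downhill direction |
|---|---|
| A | NW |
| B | W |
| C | SW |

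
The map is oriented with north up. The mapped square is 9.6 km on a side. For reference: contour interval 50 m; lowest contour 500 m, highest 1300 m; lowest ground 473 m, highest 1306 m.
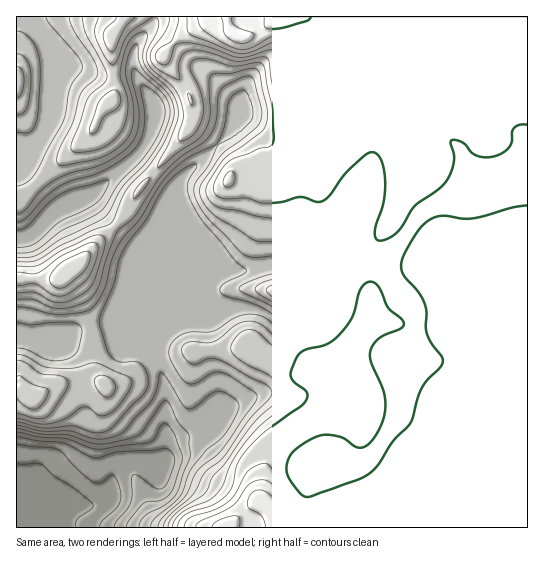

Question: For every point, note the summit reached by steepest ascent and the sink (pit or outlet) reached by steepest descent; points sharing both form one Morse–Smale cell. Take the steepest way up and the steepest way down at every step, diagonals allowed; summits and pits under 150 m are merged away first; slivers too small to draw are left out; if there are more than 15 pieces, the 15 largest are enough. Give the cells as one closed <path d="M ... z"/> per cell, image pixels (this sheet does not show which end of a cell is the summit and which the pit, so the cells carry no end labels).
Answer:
<path d="M527 193l-24 4-30 11-15 0-7-3-12 0-6 3-10 5-8 9-12 19-21 23-36 0-12 4-7-3-32 0 34 30 2 14-3 5-7 7-14 7-20 1-5-2-19 28-16 35-23 23-11 15-43 13-3 5-3 12-3 2-32-1-10 2-6 8-2 22-8 12-8 2-13 0-20-6-8 1-36 15-2 2 0 10 511 1z"/><path d="M429 16l-203 0-21 7-20 10-22 22 28 43 2 12-1 11-13 21-44 53-7 15-13 16 28 23 12 30 0 67-3 7 8 17 5 21-1 34 2 26 4-10 35-9 12-9 7-10 23-23 16-35 18-26 0-3-10-9-20-9-21 0-16 4-11 5-17 0 7-10 10-22 7-9 11-8 12 3 16 0 22-6 56 0 7 3 12-4 36 0 41-51 28-12 24-15-15-37-20-18-7-18 2-76z"/><path d="M225 16l-209 1 1 222 8 0 5-3 27-27 30-13 27 29 9-7 12-23 44-53 13-21 1-11-2-12-28-43 22-22 20-10z"/><path d="M119 320l-45 11-17 8-16 2-25-2 1 177 44-17 21 6 19-1 8-9 4-26 6-8 10-2 32 1 3-2 1-67-2-13-10-24-11-7-14-14-5-11z"/><path d="M527 16l-98 1 0 6 6 14-2 76 7 18 20 18 15 36-4 4-26 16 28 3 30-11 25-4z"/><path d="M115 227l-37 37-17 13-45 2 1 60 16 2 24-2 17-8 45-11 4 2 4 9 15 16 9 5 2-2 2-71-12-30z"/><path d="M294 265l-23 0-22 6-16 0-12-3-16 13-12 26-8 10 18 0 11-5 16-4 21 0 16 7 20 14 15 0 9-2 17-13 3-5 0-11-13-14z"/><path d="M87 196l-30 13-23 24-9 6-9 0 1 40 44-2 17-13 37-38z"/>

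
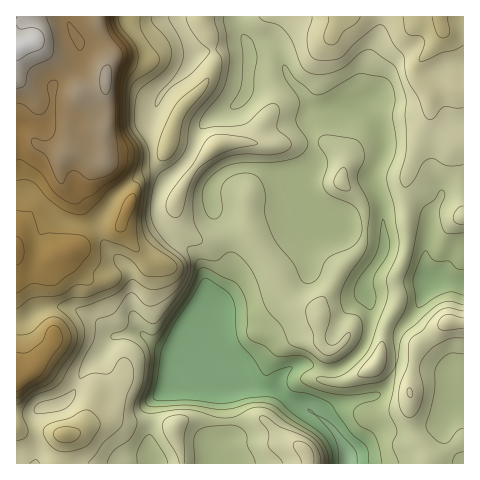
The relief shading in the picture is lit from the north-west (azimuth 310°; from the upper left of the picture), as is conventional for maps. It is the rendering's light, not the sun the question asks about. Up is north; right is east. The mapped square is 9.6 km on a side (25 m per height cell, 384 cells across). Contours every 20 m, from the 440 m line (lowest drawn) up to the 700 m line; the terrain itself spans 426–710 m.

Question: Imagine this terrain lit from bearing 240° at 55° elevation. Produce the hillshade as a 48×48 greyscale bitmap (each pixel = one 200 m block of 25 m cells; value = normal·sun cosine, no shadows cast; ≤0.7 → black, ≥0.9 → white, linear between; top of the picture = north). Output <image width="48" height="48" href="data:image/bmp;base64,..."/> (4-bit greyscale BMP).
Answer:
<image width="48" height="48" href="data:image/bmp;base64,Qk32BAAAAAAAAHYAAAAoAAAAMAAAADAAAAABAAQAAAAAAIAEAAATCwAAEwsAABAAAAAAAAAAAAAAABEREQAiIiIAMzMzAERERABVVVUAZmZmAHd3dwCIiIgAmZmZAKqqqgC7u7sAzMzMAN3d3QDu7u4A////AJmqqZmHiIibymeJmqq7u6cQOczMuqmHiZmrupmHiIiryWeZmqu7u5UAWszMuqmIiZm8yph4iIisuGeZmqu6qVACjMzLqph4mnerqId4iHisuGiZmqu5dBAmvcu6qpiImVaJh4h3h2eal3iImaqXMSR6zLqqu5iJmWeIiZh4h1VnZVVWeJhjI2isy6may5d4mWeZmZmIh1RWZVVWd3ZEV5vMuqmbzJZ4mWeZmZmYiGNGd3eIiId3mrzMuqqrzIZomXiIiJmImXQ2iZmZmZqpq8zLqqqry4ZomZl2Z4iImXQliZmZmaqpq7qZmruYqoZ4mYiGZniJmXQliZmZmauqqqu6mquWipd4mYiIdWeJmXQliZmZmru7qs3amJqWe6iImomZhUZ4mGRGiZmZq8u7u8y5mIqni6mJmomphUVniGeGeJmZrMuqq7qYmHmoiqmaqompYzVomHqmWJmZq7uqqqqYiHipiZq7qomYU1aJl4umV4mZq7uqqqqXd2eqh5qqh4mYdomZiKuoVXmZq8uqqqqHZmirl3mYZYmqmaqZmKupZGiZvMu6qZmHZnirp2iYZZmqmaqZiKu5hUaazLu6mIiYd4m7pleYh5mqmZmZh6y6lSWsy7u6mIiZh4m7l2iZmZmZmYiId6y6hBS8uruph4mql3mrp2iaqoiZqYh3ecuoURe6mrqoh4mamHiaqGiqqneamYdmm7l0IlmpmqqYeImZmYeKuXiqmWeJmHZou5ZCN5mImqmHeJmZmZh5uneqmWeJiHeKuWMkiZh4mql3iZmZmZh5y3eqqniIiIiaqVI3qXZ4mph3iZmZmah6y3eru4iImqmJqVFJqWZ5qph4iZmZmqh6yneru5mJvKiJqmFJqGaJqph4mZmZq6h6yoiaqpms25mImmE5qFWJqph4mZmru5Z7yoiZqpq9yZqIiWI4qWaJqZh4mZm8uWacypiJqqvNuaqph2RHmYZ5mYh4mZm7p1erupiKqrvMqaqpdURomZh4mZmZmZmrp3iaupiaqru7qZmpdTNpmJmYmqq6qZmrqHiKu5mqqruqqZmYdSF6l4qpmquqmImqmIeJu6maqqqZmZmZYgGKlmmpiJmYd3iZiIiKvKmamamZqZmoQASalmeHd4iHdniYiIiKzLqZmamaqZmoMBaap2d3eImYd4mYiIiau7qZmaqZmaqYMCeaqHZ4iJmYd4iIiJmau7qZmaqZqqmYMCeJqYd3iZmYh4iZmZmau8upqqmJqqmYMDeJqZh2eJmZh4qpmZmqvMuZmYiJqpmoMEiJmZl2Z5mZiKupmZmqzcqZmXeJmZmpMliIiZmGV4mZirupmZqrzcmJmYiZmJmpU1eHeJmWVomZm8uqmZqrzLmZmYmYiJmpdDZ3Z4mXVomZq8u6mIqrvLqZmYmHaJmZYhV2ZoqnVomZrMu6mImru6qqmZl1aJmoMDZ2Z5unV5qqu7u6iImru6u6mJh1aJqmAmdmaKuVV6qqu6qqmYiau6u6h4hmeZqUBHZWebp1aKuqqqqqmZiau6u5dw=="/>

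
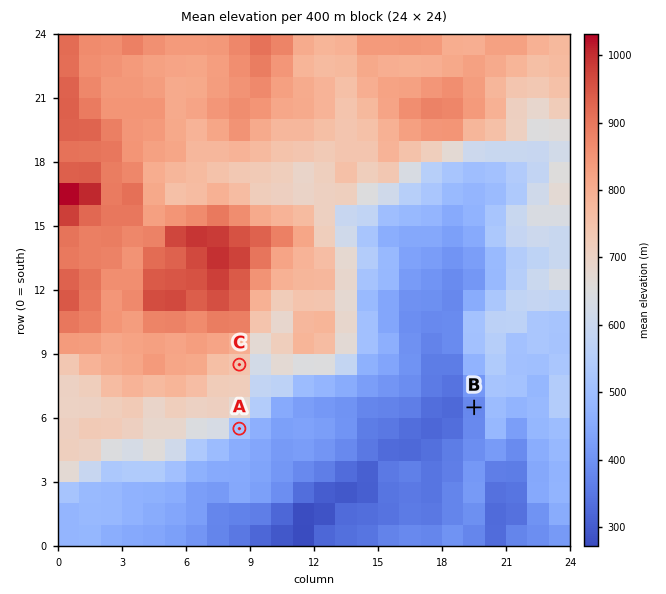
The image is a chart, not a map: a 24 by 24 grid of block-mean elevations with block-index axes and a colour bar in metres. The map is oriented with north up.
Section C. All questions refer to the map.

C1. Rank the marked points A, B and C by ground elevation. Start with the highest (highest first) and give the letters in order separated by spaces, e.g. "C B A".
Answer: C A B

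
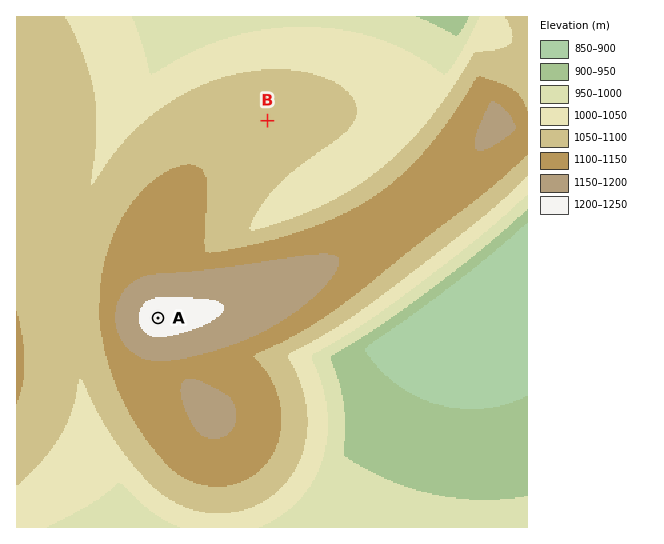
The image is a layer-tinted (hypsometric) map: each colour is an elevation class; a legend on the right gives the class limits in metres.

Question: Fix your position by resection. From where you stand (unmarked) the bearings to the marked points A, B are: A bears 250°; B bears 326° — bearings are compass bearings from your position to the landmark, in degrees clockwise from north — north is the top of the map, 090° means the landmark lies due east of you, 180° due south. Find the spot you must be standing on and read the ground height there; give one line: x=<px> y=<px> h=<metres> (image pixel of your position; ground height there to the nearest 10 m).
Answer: x=353 y=247 h=1140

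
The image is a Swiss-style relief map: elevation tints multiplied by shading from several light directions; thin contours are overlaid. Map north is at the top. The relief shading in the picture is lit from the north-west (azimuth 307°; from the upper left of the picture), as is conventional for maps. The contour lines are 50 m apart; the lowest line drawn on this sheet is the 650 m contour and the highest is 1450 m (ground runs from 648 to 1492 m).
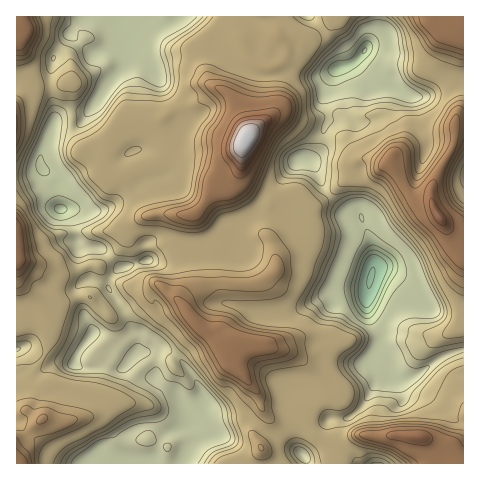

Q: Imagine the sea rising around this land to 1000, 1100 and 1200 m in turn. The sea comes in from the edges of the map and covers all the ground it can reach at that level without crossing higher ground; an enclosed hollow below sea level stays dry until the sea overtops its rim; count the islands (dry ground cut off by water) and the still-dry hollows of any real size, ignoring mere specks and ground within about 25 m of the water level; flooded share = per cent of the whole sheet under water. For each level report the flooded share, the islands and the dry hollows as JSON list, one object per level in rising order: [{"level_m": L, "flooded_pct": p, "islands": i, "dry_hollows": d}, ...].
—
[{"level_m": 1000, "flooded_pct": 35, "islands": 0, "dry_hollows": 0}, {"level_m": 1100, "flooded_pct": 75, "islands": 3, "dry_hollows": 0}, {"level_m": 1200, "flooded_pct": 87, "islands": 2, "dry_hollows": 0}]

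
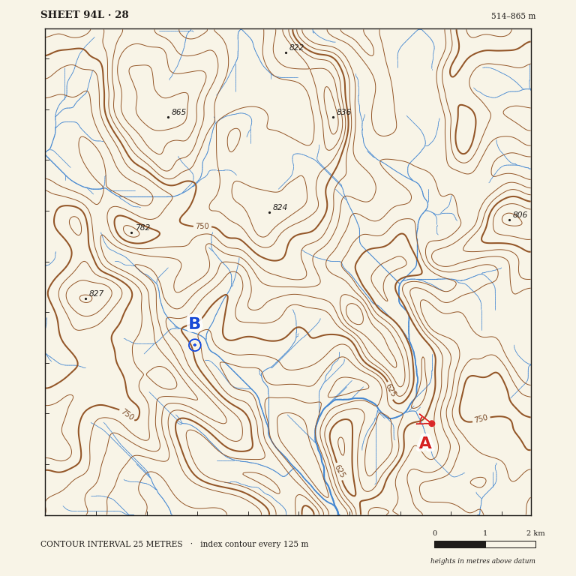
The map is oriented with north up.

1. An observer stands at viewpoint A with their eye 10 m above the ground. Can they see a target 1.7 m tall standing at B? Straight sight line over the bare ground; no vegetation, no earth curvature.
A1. yes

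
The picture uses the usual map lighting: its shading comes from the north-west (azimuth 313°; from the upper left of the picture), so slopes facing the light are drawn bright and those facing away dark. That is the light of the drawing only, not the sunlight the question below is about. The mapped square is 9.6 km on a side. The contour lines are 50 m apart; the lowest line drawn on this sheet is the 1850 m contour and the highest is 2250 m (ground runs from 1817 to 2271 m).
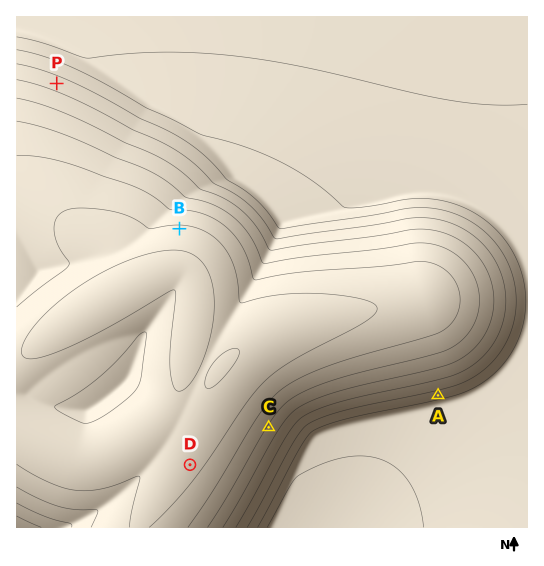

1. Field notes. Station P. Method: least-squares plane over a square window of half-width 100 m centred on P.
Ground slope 10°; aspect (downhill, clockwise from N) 21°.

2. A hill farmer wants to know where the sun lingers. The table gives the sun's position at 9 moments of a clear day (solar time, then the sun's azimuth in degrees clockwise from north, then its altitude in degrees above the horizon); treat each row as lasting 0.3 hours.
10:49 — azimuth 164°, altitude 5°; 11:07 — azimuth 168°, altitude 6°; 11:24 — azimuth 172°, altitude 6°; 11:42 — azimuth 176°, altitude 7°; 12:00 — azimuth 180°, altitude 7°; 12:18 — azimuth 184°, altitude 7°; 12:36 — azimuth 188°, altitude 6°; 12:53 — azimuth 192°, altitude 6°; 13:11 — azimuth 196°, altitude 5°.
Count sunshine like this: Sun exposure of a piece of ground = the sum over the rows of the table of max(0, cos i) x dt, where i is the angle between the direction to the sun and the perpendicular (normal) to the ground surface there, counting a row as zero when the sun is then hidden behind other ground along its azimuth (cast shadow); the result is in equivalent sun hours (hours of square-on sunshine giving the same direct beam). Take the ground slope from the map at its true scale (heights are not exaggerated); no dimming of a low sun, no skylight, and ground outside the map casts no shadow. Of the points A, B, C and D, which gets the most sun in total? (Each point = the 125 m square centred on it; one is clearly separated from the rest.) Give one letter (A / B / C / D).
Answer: A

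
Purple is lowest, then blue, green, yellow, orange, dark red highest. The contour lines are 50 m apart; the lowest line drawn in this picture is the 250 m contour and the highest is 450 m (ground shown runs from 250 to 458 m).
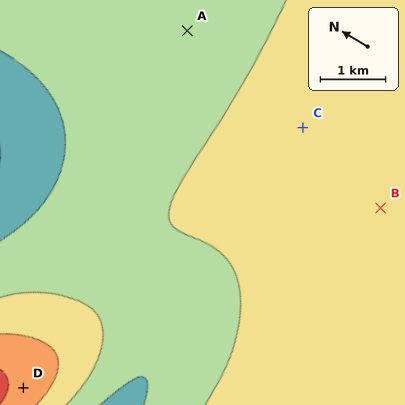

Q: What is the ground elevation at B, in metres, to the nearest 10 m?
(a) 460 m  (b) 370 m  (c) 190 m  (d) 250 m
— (b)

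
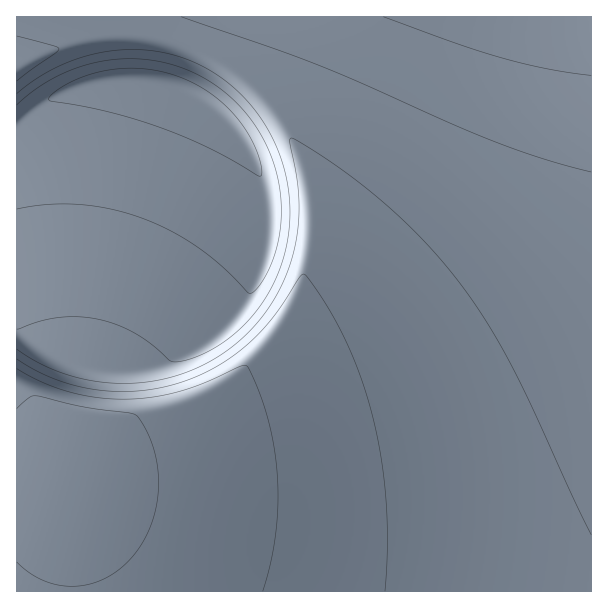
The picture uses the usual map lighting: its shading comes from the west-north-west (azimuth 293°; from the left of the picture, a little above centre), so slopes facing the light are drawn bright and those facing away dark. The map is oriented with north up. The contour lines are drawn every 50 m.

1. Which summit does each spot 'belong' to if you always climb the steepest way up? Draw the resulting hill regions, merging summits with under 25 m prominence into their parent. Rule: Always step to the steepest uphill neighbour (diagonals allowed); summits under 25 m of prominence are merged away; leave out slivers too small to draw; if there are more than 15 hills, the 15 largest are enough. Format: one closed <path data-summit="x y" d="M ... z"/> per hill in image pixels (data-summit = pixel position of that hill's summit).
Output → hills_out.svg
<path data-summit="74 482" d="M591 16l-393 0-4 5-16 51-7 14-31-7-29 0-18 3-24 8-21 10-32 25 1 467 575-1z"/><path data-summit="17 69" d="M197 16l-180 0-1 107 4-1 28-22 21-10 24-8 18-3 29 0 31 7 7-14z"/>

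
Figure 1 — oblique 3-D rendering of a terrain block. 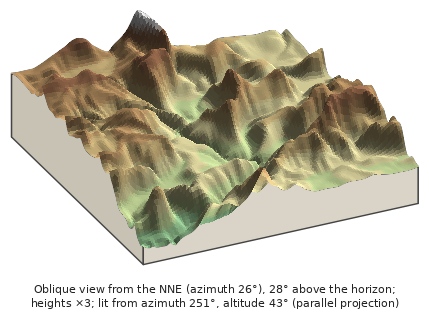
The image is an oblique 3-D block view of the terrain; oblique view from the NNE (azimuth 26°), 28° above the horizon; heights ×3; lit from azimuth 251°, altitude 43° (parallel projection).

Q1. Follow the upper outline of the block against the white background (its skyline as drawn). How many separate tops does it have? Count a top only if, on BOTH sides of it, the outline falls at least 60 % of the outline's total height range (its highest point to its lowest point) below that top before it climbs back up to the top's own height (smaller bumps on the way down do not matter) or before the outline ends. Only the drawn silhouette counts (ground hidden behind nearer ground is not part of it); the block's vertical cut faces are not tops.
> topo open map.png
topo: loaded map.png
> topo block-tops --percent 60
0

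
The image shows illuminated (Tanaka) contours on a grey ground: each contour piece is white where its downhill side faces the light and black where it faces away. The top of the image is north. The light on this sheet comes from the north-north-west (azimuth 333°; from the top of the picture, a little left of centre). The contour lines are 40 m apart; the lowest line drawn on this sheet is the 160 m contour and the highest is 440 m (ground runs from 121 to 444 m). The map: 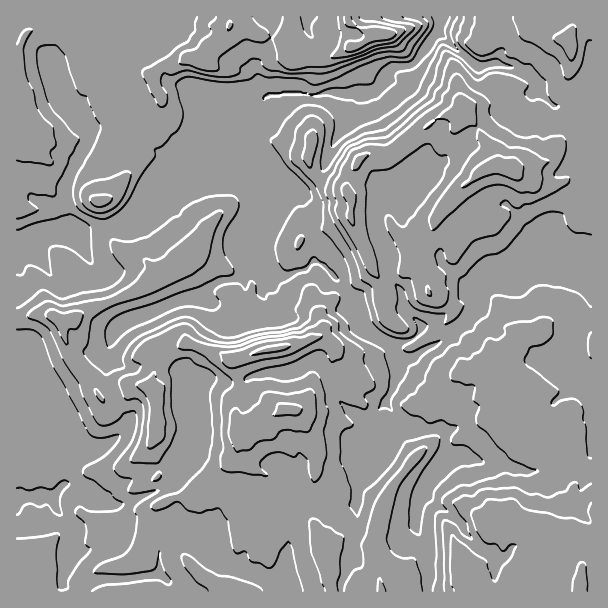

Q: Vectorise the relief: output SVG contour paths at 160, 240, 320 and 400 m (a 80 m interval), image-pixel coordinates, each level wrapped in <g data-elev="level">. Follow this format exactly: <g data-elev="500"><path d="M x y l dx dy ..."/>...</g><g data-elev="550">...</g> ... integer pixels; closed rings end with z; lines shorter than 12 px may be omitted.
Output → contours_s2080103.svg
<g data-elev="160"><path d="M17 488l4 0 8 2 12-3 10 2 12-9 3 1 3 2-9 14 2 18-7-2-8-8-8 2-9-3-6 2-4 7-3 2"/><path d="M17 230l21-8 31-8 3 1 14 7 4 5 3 33-1 3-2 1-21-15-7-3-9 0-3 2-1 4 2 23-3 0-12-8-6-1-4 1-3 7-6 1"/><path d="M450 17l-5 12 1 9-8 2-7 12-15 15-20 7 0 9-19 16-11 4-7 0-6-2-9-1-15-4-12 0-14-2-21 1-12 2-7 2 1-3 5-3 31-1 14 2 16-6 15 0 11-3 16-2 9-14 8-6 4-1 14 0 6-3 19-31 2-5-3-6"/></g><g data-elev="240"><path d="M297 249l2 0 5-7 0-3-1-3-3 0-3 3-2 6z"/><path d="M93 212l11 1 13-8 9-14 5-14-1-4-5-1-17 7-15 2-10 6-3 7 1 7 4 6z"/><path d="M17 160l34 5 2-3-3-10 6-8-3-16-10-11-5-7-4-18-8-17-2-27 8-19-3 0-5 2-7 13"/><path d="M197 17l-2 6 0 7-7 11-11 6-10 10-24 14 0 6 7 15 8 13 3 2 5-2 1-6 0-6-6-10 0-6 3-4 7 2 17-5 24 6 18 1 9-3 2-8 10-7 3 0 6 1 3 6 7 5 20 3 33 0 10-3 44-18 25-2 8-10 10-11 2-4-3-4-17-5"/><path d="M464 17l-7 21 4 9 18 13 4 1 14-2 15 7 1 2-21 0-15 5-16-15-12-6-5-1-7 15-3 15-8 15-40 33-21 5-18 9-21 28-3 0-2-1-1-8 5-34-2-6-6-5-5-1-4 1-11 10-7 25 0 6 2 4 20 20 4 6 7 16-1 26 10 10 12 17 4 10 4 18 12 8 7 25 3 6 15 11 9 3 7 1 8-2 4-5 0-5-3-9 11 5 3 3-3 5-11 10-10 6-1 3 4 2 6 0 16-8 13-3-6 6-13 9-6 7-8 5-5 10-13 21 1 12-6-3-6 2-1-2 3-9 6-9 2-12-6-27-26-13-7-6-4-9-11-12 4-12-2-5-3-1-12 0-9-8-7 0-4 5-7 19 2 8 0 3-3 3-11 4-23 3-25 7-11 1-6-2-12-7-15-11-10-1-39 18-9 6-6 6-4 9-1 4 2 6-2 2-18 7-16-14-6-10 5-7 3-21 2-5 18-11 42-14 39-18 10-8 7-10 5-24 8-17 1-4-2-1-5 1-15 9-7 9-32 27-7 3-11-1 0 10-7 10-9 8-14 8-12 4-39 7-16-5-14 8-5 5-1 3 2 1 10 4 11 8 13 30 15 23 5 13 15 28 4 2 6-1 10-5 7-7 7-2 3 1 2 10-4 16-4 8-14 18-1 6 6 6 11 3 1 3-4 7 3 4 28-2-18 11-6 5 0 5 2 6-1 13-4 12-4 8-6 5-21 8-7 8 2 1 27 1 29-4 5-4 2-15 2 12 4 9 6 7 0 5-4 1-9-5-12 1-41 4-9 3-4 3"/></g><g data-elev="320"><path d="M338 591l-1-9 3-9 0-13 4-23-14-9-6-2-6-6-6-1-2 2-1 3 2 28 14 39"/><path d="M423 591l-2-15-6-16-2-2-11 0-7-3-5-5-3-11 12-51 5-9 19-23 4-7-2-2-8 2-7 6-34 45-4 12-6 22-5 11 2 12 0 9-10 6-7 12-2 7"/><path d="M313 482l4-1 4-6 6-20-3-24 5-20-4-9-1-10-6-17-6-3-12 6-15 3-16-2-23 3-2-4 9-6 38-9 26-13 7 1 8 11 9-3 2-5 1-7-3-6-9-9-2-9-4-2-5 0-6 4-13 7-41 6-21 7-9 2-24-3-10-3-11-6-3 0-5 9 1 4 13 2 11 6 26 21 3 4 0 5-8 7-2 6-1 36 2 12-3 12 2 11 6 2 12 0 26 4 1-2-6-6-1-4 1-3 6-6 12-3 15 5 6-4 8 8 1 12z"/><path d="M591 458l-2 0-1-3-2-27-3-9 0-8-2-7-5-4-4-1-11 2-6 4-3 0-1-3 7-8 0-4-30-24-3-4 0-5 5-9 13-4 9-8 1-13-2-5-9-1-11 4-13 1-9 2-4 3 0 6-4 5-4 2-9-1-8 12-7 3-3 5-11 0-8 12 0 7 2 3 22 5-2 13 6 8-3 10 1 8 10 7 10 14 13 13 28 12-11 5-23-3-33 12-12 1-15 11-2 6 5 9-9 0-3 6 1 58-3 15"/><path d="M147 447l3 2 5-2 7-6 3-6 1-13-3-14 2-21-1-3-7-6-2-6-19 12 1 3 8 8 4 10z"/><path d="M591 332l-3 6 0 7 1 9 2 5"/><path d="M429 306l6 2 6-1 5-3 2-5 1-8-3-7 0-9-8-9-3-9 0-3 3-4 3-1 2 1 6 13 4 1 3-1 17-21 24-8 11-13 2-4 0-4-3-4-6-3-1-2 3-2 4-1 6 6 6 1 5-3 9-2 22-11 12-7 3-5-2-3-11 1-3-4 11-21 1-9-2-6-3-2-7 0-11 3-7-3-11 2-10-3-15-9-6-6-5-7 1-9-2-3-5-5-13-8-8-11-4-3-3 0-3 3-4 12-5 6-2 7-18 12-31 27-8 4-18 0-15 6-9 16-9 19 0 8 4 9-2 7 3 8 17 28 13 26 4 4 6 2-1-17-8-22-3-17-1-37 4-11 3-3 20-3 34-24 5 1 4 7 5 3 7 1 2 6-7 17-37 47-3 1-3-2-9-9-3-1-2 4 2 10 13 25-1 21 3 3 9 1 6 21 5 4z"/><path d="M228 30l5-4-1-3-2-2-3 5z"/><path d="M338 17l3 18-3 12-7 9 0 1 2 1 18-2 24-10 18-4 13-12-1-1-3-2-39-6-4-4"/><path d="M513 17l8 21 13 6 21 14 6 7 3 12 3 2 5-1 6-7 4-8 5-21 4-2"/></g><g data-elev="400"><path d="M591 503l-3 9 3 9-3 2-15-5-12 0-13-5-21-3-14-11-27 1-4 6-9 4-2 3 4 15 4 6 6 8 4 2 6 0 8 7 7-6 5-1 1 2-4 11-10 10-7 14-3-2-7-19-11-7-21-18-1 0-2 32 1 17 3 7"/><path d="M273 416l24-1 4-2 1-5-8-4-15 0-2 1z"/><path d="M250 354l4 1 25-4 9-3 2-3-5-1-18 3z"/><path d="M462 186l0 2 3-1 17-9 13-4 24 6 4-3 1-10-3-5-6-4-20-2-19 12-3 3-4 8z"/></g>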